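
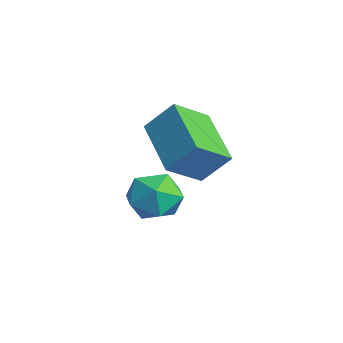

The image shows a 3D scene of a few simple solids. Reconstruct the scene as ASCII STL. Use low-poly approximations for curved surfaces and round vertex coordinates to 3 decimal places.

solid 
facet normal -0.808 0.572 -0.144
outer loop
vertex -1.217 -2.942 -2.216
vertex -1.424 -2.991 -1.251
vertex -0.849 -2.266 -1.597
endloop
endfacet
facet normal -0.298 0.728 -0.618
outer loop
vertex -1.217 -2.942 -2.216
vertex -0.849 -2.266 -1.597
vertex -0.281 -2.641 -2.313
endloop
endfacet
facet normal -0.144 0.132 -0.981
outer loop
vertex -1.217 -2.942 -2.216
vertex -0.281 -2.641 -2.313
vertex -0.504 -3.599 -2.409
endloop
endfacet
facet normal -0.559 -0.391 -0.731
outer loop
vertex -1.217 -2.942 -2.216
vertex -0.504 -3.599 -2.409
vertex -1.211 -3.816 -1.753
endloop
endfacet
facet normal -0.969 -0.120 -0.214
outer loop
vertex -1.217 -2.942 -2.216
vertex -1.211 -3.816 -1.753
vertex -1.424 -2.991 -1.251
endloop
endfacet
facet normal 0.286 0.923 -0.257
outer loop
vertex -0.281 -2.641 -2.313
vertex -0.849 -2.266 -1.597
vertex 0.091 -2.504 -1.407
endloop
endfacet
facet normal -0.539 0.671 0.509
outer loop
vertex -0.849 -2.266 -1.597
vertex -1.424 -2.991 -1.251
vertex -0.616 -2.721 -0.751
endloop
endfacet
facet normal -0.801 -0.448 0.397
outer loop
vertex -1.424 -2.991 -1.251
vertex -1.211 -3.816 -1.753
vertex -0.839 -3.679 -0.847
endloop
endfacet
facet normal -0.136 -0.888 -0.440
outer loop
vertex -1.211 -3.816 -1.753
vertex -0.504 -3.599 -2.409
vertex -0.271 -4.054 -1.563
endloop
endfacet
facet normal 0.535 -0.040 -0.844
outer loop
vertex -0.504 -3.599 -2.409
vertex -0.281 -2.641 -2.313
vertex 0.304 -3.329 -1.909
endloop
endfacet
facet normal 0.559 0.391 0.731
outer loop
vertex 0.097 -3.378 -0.944
vertex 0.091 -2.504 -1.407
vertex -0.616 -2.721 -0.751
endloop
endfacet
facet normal 0.144 -0.132 0.981
outer loop
vertex 0.097 -3.378 -0.944
vertex -0.616 -2.721 -0.751
vertex -0.839 -3.679 -0.847
endloop
endfacet
facet normal 0.298 -0.728 0.618
outer loop
vertex 0.097 -3.378 -0.944
vertex -0.839 -3.679 -0.847
vertex -0.271 -4.054 -1.563
endloop
endfacet
facet normal 0.808 -0.572 0.144
outer loop
vertex 0.097 -3.378 -0.944
vertex -0.271 -4.054 -1.563
vertex 0.304 -3.329 -1.909
endloop
endfacet
facet normal 0.969 0.120 0.214
outer loop
vertex 0.097 -3.378 -0.944
vertex 0.304 -3.329 -1.909
vertex 0.091 -2.504 -1.407
endloop
endfacet
facet normal 0.136 0.888 0.440
outer loop
vertex -0.616 -2.721 -0.751
vertex 0.091 -2.504 -1.407
vertex -0.849 -2.266 -1.597
endloop
endfacet
facet normal -0.535 0.040 0.844
outer loop
vertex -0.839 -3.679 -0.847
vertex -0.616 -2.721 -0.751
vertex -1.424 -2.991 -1.251
endloop
endfacet
facet normal -0.286 -0.923 0.257
outer loop
vertex -0.271 -4.054 -1.563
vertex -0.839 -3.679 -0.847
vertex -1.211 -3.816 -1.753
endloop
endfacet
facet normal 0.539 -0.671 -0.509
outer loop
vertex 0.304 -3.329 -1.909
vertex -0.271 -4.054 -1.563
vertex -0.504 -3.599 -2.409
endloop
endfacet
facet normal 0.801 0.448 -0.397
outer loop
vertex 0.091 -2.504 -1.407
vertex 0.304 -3.329 -1.909
vertex -0.281 -2.641 -2.313
endloop
endfacet
facet normal -0.933 0.051 0.356
outer loop
vertex -0.098 -2.74 2.426
vertex -0.348 -1.55 1.599
vertex -0.51 -3.501 1.456
endloop
endfacet
facet normal 0.170 -0.809 0.563
outer loop
vertex 1.468 -3.61 0.701
vertex -0.098 -2.74 2.426
vertex -0.51 -3.501 1.456
endloop
endfacet
facet normal -0.933 0.051 0.356
outer loop
vertex -0.51 -3.501 1.456
vertex -0.348 -1.55 1.599
vertex -0.76 -2.311 0.629
endloop
endfacet
facet normal -0.317 -0.585 -0.746
outer loop
vertex -0.76 -2.311 0.629
vertex 1.468 -3.61 0.701
vertex -0.51 -3.501 1.456
endloop
endfacet
facet normal 0.317 0.585 0.746
outer loop
vertex -0.098 -2.74 2.426
vertex 1.63 -1.659 0.844
vertex -0.348 -1.55 1.599
endloop
endfacet
facet normal 0.170 -0.809 0.563
outer loop
vertex 1.88 -2.849 1.671
vertex -0.098 -2.74 2.426
vertex 1.468 -3.61 0.701
endloop
endfacet
facet normal 0.317 0.585 0.746
outer loop
vertex 1.88 -2.849 1.671
vertex 1.63 -1.659 0.844
vertex -0.098 -2.74 2.426
endloop
endfacet
facet normal -0.170 0.809 -0.563
outer loop
vertex -0.348 -1.55 1.599
vertex 1.63 -1.659 0.844
vertex -0.76 -2.311 0.629
endloop
endfacet
facet normal -0.317 -0.585 -0.746
outer loop
vertex 1.218 -2.42 -0.126
vertex 1.468 -3.61 0.701
vertex -0.76 -2.311 0.629
endloop
endfacet
facet normal -0.170 0.809 -0.563
outer loop
vertex -0.76 -2.311 0.629
vertex 1.63 -1.659 0.844
vertex 1.218 -2.42 -0.126
endloop
endfacet
facet normal 0.933 -0.051 -0.356
outer loop
vertex 1.218 -2.42 -0.126
vertex 1.88 -2.849 1.671
vertex 1.468 -3.61 0.701
endloop
endfacet
facet normal 0.933 -0.051 -0.356
outer loop
vertex 1.63 -1.659 0.844
vertex 1.88 -2.849 1.671
vertex 1.218 -2.42 -0.126
endloop
endfacet

endsolid


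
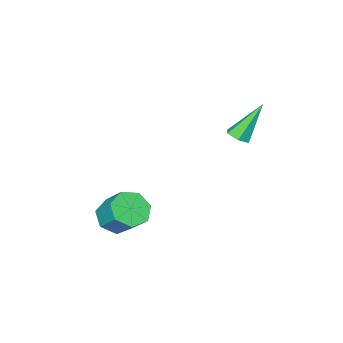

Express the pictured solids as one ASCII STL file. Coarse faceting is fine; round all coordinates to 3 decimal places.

solid 
facet normal 0.508 -0.196 -0.839
outer loop
vertex -1.47 -1.152 -0.086
vertex -1.951 -1.004 -0.412
vertex -1.548 -0.585 -0.266
endloop
endfacet
facet normal 0.703 0.301 0.645
outer loop
vertex -1.47 -1.152 -0.086
vertex -1.548 -0.585 -0.266
vertex -3.009 -0.596 1.332
endloop
endfacet
facet normal 0.507 -0.196 -0.839
outer loop
vertex -1.548 -0.585 -0.266
vertex -1.951 -1.004 -0.412
vertex -2.03 -0.437 -0.592
endloop
endfacet
facet normal 0.181 0.968 0.172
outer loop
vertex -1.548 -0.585 -0.266
vertex -2.03 -0.437 -0.592
vertex -3.009 -0.596 1.332
endloop
endfacet
facet normal 0.508 -0.196 -0.839
outer loop
vertex -2.03 -0.437 -0.592
vertex -1.951 -1.004 -0.412
vertex -2.433 -0.857 -0.738
endloop
endfacet
facet normal -0.646 0.714 -0.270
outer loop
vertex -2.03 -0.437 -0.592
vertex -2.433 -0.857 -0.738
vertex -3.009 -0.596 1.332
endloop
endfacet
facet normal 0.507 -0.197 -0.839
outer loop
vertex -2.433 -0.857 -0.738
vertex -1.951 -1.004 -0.412
vertex -2.355 -1.424 -0.558
endloop
endfacet
facet normal -0.949 -0.206 -0.238
outer loop
vertex -2.433 -0.857 -0.738
vertex -2.355 -1.424 -0.558
vertex -3.009 -0.596 1.332
endloop
endfacet
facet normal 0.507 -0.197 -0.839
outer loop
vertex -2.355 -1.424 -0.558
vertex -1.951 -1.004 -0.412
vertex -1.873 -1.571 -0.232
endloop
endfacet
facet normal -0.426 -0.874 0.235
outer loop
vertex -2.355 -1.424 -0.558
vertex -1.873 -1.571 -0.232
vertex -3.009 -0.596 1.332
endloop
endfacet
facet normal 0.508 -0.196 -0.839
outer loop
vertex -1.873 -1.571 -0.232
vertex -1.951 -1.004 -0.412
vertex -1.47 -1.152 -0.086
endloop
endfacet
facet normal 0.399 -0.619 0.676
outer loop
vertex -1.873 -1.571 -0.232
vertex -1.47 -1.152 -0.086
vertex -3.009 -0.596 1.332
endloop
endfacet
facet normal -0.079 -0.706 -0.704
outer loop
vertex 3.767 -3.745 -3.878
vertex 3.048 -3.258 -4.286
vertex 3.99 -3.191 -4.459
endloop
endfacet
facet normal 0.960 -0.243 0.136
outer loop
vertex 3.767 -3.745 -3.878
vertex 3.99 -3.191 -4.459
vertex 3.892 -2.629 -2.766
endloop
endfacet
facet normal 0.961 -0.242 0.136
outer loop
vertex 3.892 -2.629 -2.766
vertex 3.99 -3.191 -4.459
vertex 4.114 -2.075 -3.347
endloop
endfacet
facet normal 0.079 0.706 0.704
outer loop
vertex 3.892 -2.629 -2.766
vertex 4.114 -2.075 -3.347
vertex 3.172 -2.142 -3.174
endloop
endfacet
facet normal -0.079 -0.706 -0.704
outer loop
vertex 3.99 -3.191 -4.459
vertex 3.048 -3.258 -4.286
vertex 3.503 -2.687 -4.91
endloop
endfacet
facet normal 0.808 0.369 -0.460
outer loop
vertex 3.99 -3.191 -4.459
vertex 3.503 -2.687 -4.91
vertex 4.114 -2.075 -3.347
endloop
endfacet
facet normal 0.807 0.369 -0.460
outer loop
vertex 4.114 -2.075 -3.347
vertex 3.503 -2.687 -4.91
vertex 3.627 -1.571 -3.797
endloop
endfacet
facet normal 0.079 0.705 0.704
outer loop
vertex 4.114 -2.075 -3.347
vertex 3.627 -1.571 -3.797
vertex 3.172 -2.142 -3.174
endloop
endfacet
facet normal -0.079 -0.706 -0.704
outer loop
vertex 3.503 -2.687 -4.91
vertex 3.048 -3.258 -4.286
vertex 2.673 -2.613 -4.891
endloop
endfacet
facet normal 0.046 0.703 -0.710
outer loop
vertex 3.503 -2.687 -4.91
vertex 2.673 -2.613 -4.891
vertex 3.627 -1.571 -3.797
endloop
endfacet
facet normal 0.046 0.703 -0.710
outer loop
vertex 3.627 -1.571 -3.797
vertex 2.673 -2.613 -4.891
vertex 2.798 -1.498 -3.779
endloop
endfacet
facet normal 0.077 0.706 0.704
outer loop
vertex 3.627 -1.571 -3.797
vertex 2.798 -1.498 -3.779
vertex 3.172 -2.142 -3.174
endloop
endfacet
facet normal -0.078 -0.706 -0.704
outer loop
vertex 2.673 -2.613 -4.891
vertex 3.048 -3.258 -4.286
vertex 2.126 -3.025 -4.417
endloop
endfacet
facet normal -0.750 0.507 -0.424
outer loop
vertex 2.673 -2.613 -4.891
vertex 2.126 -3.025 -4.417
vertex 2.798 -1.498 -3.779
endloop
endfacet
facet normal -0.749 0.508 -0.426
outer loop
vertex 2.798 -1.498 -3.779
vertex 2.126 -3.025 -4.417
vertex 2.25 -1.909 -3.305
endloop
endfacet
facet normal 0.079 0.706 0.703
outer loop
vertex 2.798 -1.498 -3.779
vertex 2.25 -1.909 -3.305
vertex 3.172 -2.142 -3.174
endloop
endfacet
facet normal -0.079 -0.706 -0.703
outer loop
vertex 2.126 -3.025 -4.417
vertex 3.048 -3.258 -4.286
vertex 2.273 -3.612 -3.844
endloop
endfacet
facet normal -0.981 -0.070 0.180
outer loop
vertex 2.126 -3.025 -4.417
vertex 2.273 -3.612 -3.844
vertex 2.25 -1.909 -3.305
endloop
endfacet
facet normal -0.981 -0.070 0.180
outer loop
vertex 2.25 -1.909 -3.305
vertex 2.273 -3.612 -3.844
vertex 2.397 -2.496 -2.732
endloop
endfacet
facet normal 0.079 0.706 0.703
outer loop
vertex 2.25 -1.909 -3.305
vertex 2.397 -2.496 -2.732
vertex 3.172 -2.142 -3.174
endloop
endfacet
facet normal -0.078 -0.706 -0.703
outer loop
vertex 2.273 -3.612 -3.844
vertex 3.048 -3.258 -4.286
vertex 3.003 -3.932 -3.604
endloop
endfacet
facet normal -0.474 -0.594 0.649
outer loop
vertex 2.273 -3.612 -3.844
vertex 3.003 -3.932 -3.604
vertex 2.397 -2.496 -2.732
endloop
endfacet
facet normal -0.474 -0.594 0.649
outer loop
vertex 2.397 -2.496 -2.732
vertex 3.003 -3.932 -3.604
vertex 3.128 -2.817 -2.492
endloop
endfacet
facet normal 0.079 0.706 0.704
outer loop
vertex 2.397 -2.496 -2.732
vertex 3.128 -2.817 -2.492
vertex 3.172 -2.142 -3.174
endloop
endfacet
facet normal -0.079 -0.706 -0.703
outer loop
vertex 3.003 -3.932 -3.604
vertex 3.048 -3.258 -4.286
vertex 3.767 -3.745 -3.878
endloop
endfacet
facet normal 0.390 -0.672 0.630
outer loop
vertex 3.003 -3.932 -3.604
vertex 3.767 -3.745 -3.878
vertex 3.128 -2.817 -2.492
endloop
endfacet
facet normal 0.391 -0.671 0.630
outer loop
vertex 3.128 -2.817 -2.492
vertex 3.767 -3.745 -3.878
vertex 3.892 -2.629 -2.766
endloop
endfacet
facet normal 0.079 0.706 0.704
outer loop
vertex 3.128 -2.817 -2.492
vertex 3.892 -2.629 -2.766
vertex 3.172 -2.142 -3.174
endloop
endfacet

endsolid


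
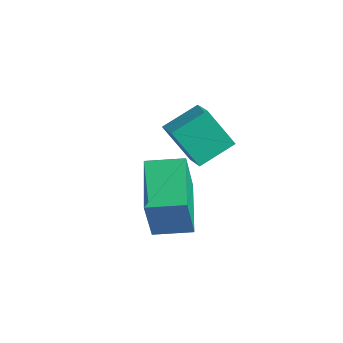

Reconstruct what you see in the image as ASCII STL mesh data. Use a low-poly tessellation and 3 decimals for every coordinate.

solid 
facet normal -0.463 -0.328 0.824
outer loop
vertex 1.97 2.432 3.535
vertex 2.107 3.53 4.049
vertex 1.196 2.685 3.201
endloop
endfacet
facet normal -0.113 -0.900 -0.421
outer loop
vertex 1.853 3.15 2.031
vertex 1.97 2.432 3.535
vertex 1.196 2.685 3.201
endloop
endfacet
facet normal -0.463 -0.328 0.824
outer loop
vertex 1.196 2.685 3.201
vertex 2.107 3.53 4.049
vertex 1.333 3.783 3.715
endloop
endfacet
facet normal -0.879 0.287 -0.380
outer loop
vertex 1.333 3.783 3.715
vertex 1.853 3.15 2.031
vertex 1.196 2.685 3.201
endloop
endfacet
facet normal 0.879 -0.287 0.380
outer loop
vertex 1.97 2.432 3.535
vertex 2.764 3.995 2.879
vertex 2.107 3.53 4.049
endloop
endfacet
facet normal -0.113 -0.900 -0.421
outer loop
vertex 2.627 2.897 2.365
vertex 1.97 2.432 3.535
vertex 1.853 3.15 2.031
endloop
endfacet
facet normal 0.879 -0.287 0.380
outer loop
vertex 2.627 2.897 2.365
vertex 2.764 3.995 2.879
vertex 1.97 2.432 3.535
endloop
endfacet
facet normal 0.113 0.900 0.421
outer loop
vertex 2.107 3.53 4.049
vertex 2.764 3.995 2.879
vertex 1.333 3.783 3.715
endloop
endfacet
facet normal -0.879 0.287 -0.380
outer loop
vertex 1.99 4.248 2.545
vertex 1.853 3.15 2.031
vertex 1.333 3.783 3.715
endloop
endfacet
facet normal 0.113 0.900 0.421
outer loop
vertex 1.333 3.783 3.715
vertex 2.764 3.995 2.879
vertex 1.99 4.248 2.545
endloop
endfacet
facet normal 0.463 0.328 -0.824
outer loop
vertex 1.99 4.248 2.545
vertex 2.627 2.897 2.365
vertex 1.853 3.15 2.031
endloop
endfacet
facet normal 0.463 0.328 -0.824
outer loop
vertex 2.764 3.995 2.879
vertex 2.627 2.897 2.365
vertex 1.99 4.248 2.545
endloop
endfacet
facet normal -0.603 -0.789 -0.118
outer loop
vertex 2.18 1.372 1.056
vertex 0.748 2.383 1.615
vertex 1.886 1.834 -0.533
endloop
endfacet
facet normal 0.778 -0.550 -0.304
outer loop
vertex 2.592 2.757 -0.395
vertex 2.18 1.372 1.056
vertex 1.886 1.834 -0.533
endloop
endfacet
facet normal -0.603 -0.789 -0.118
outer loop
vertex 1.886 1.834 -0.533
vertex 0.748 2.383 1.615
vertex 0.454 2.845 0.027
endloop
endfacet
facet normal -0.175 0.275 -0.945
outer loop
vertex 0.454 2.845 0.027
vertex 2.592 2.757 -0.395
vertex 1.886 1.834 -0.533
endloop
endfacet
facet normal 0.175 -0.275 0.945
outer loop
vertex 2.18 1.372 1.056
vertex 1.454 3.306 1.753
vertex 0.748 2.383 1.615
endloop
endfacet
facet normal 0.778 -0.550 -0.304
outer loop
vertex 2.886 2.295 1.193
vertex 2.18 1.372 1.056
vertex 2.592 2.757 -0.395
endloop
endfacet
facet normal 0.176 -0.275 0.945
outer loop
vertex 2.886 2.295 1.193
vertex 1.454 3.306 1.753
vertex 2.18 1.372 1.056
endloop
endfacet
facet normal -0.778 0.550 0.304
outer loop
vertex 0.748 2.383 1.615
vertex 1.454 3.306 1.753
vertex 0.454 2.845 0.027
endloop
endfacet
facet normal -0.175 0.274 -0.945
outer loop
vertex 1.16 3.768 0.164
vertex 2.592 2.757 -0.395
vertex 0.454 2.845 0.027
endloop
endfacet
facet normal -0.778 0.550 0.304
outer loop
vertex 0.454 2.845 0.027
vertex 1.454 3.306 1.753
vertex 1.16 3.768 0.164
endloop
endfacet
facet normal 0.603 0.789 0.118
outer loop
vertex 1.16 3.768 0.164
vertex 2.886 2.295 1.193
vertex 2.592 2.757 -0.395
endloop
endfacet
facet normal 0.603 0.789 0.118
outer loop
vertex 1.454 3.306 1.753
vertex 2.886 2.295 1.193
vertex 1.16 3.768 0.164
endloop
endfacet

endsolid


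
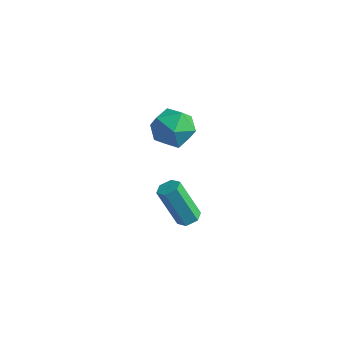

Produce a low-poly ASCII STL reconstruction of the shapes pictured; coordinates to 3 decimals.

solid 
facet normal 0.414 0.152 -0.898
outer loop
vertex -2.328 2.088 -1.916
vertex -2.828 2.155 -2.135
vertex -2.555 2.589 -1.936
endloop
endfacet
facet normal 0.812 0.385 0.439
outer loop
vertex -2.328 2.088 -1.916
vertex -2.555 2.589 -1.936
vertex -3.172 1.778 -0.085
endloop
endfacet
facet normal 0.812 0.385 0.439
outer loop
vertex -3.172 1.778 -0.085
vertex -2.555 2.589 -1.936
vertex -3.399 2.279 -0.105
endloop
endfacet
facet normal -0.415 -0.152 0.897
outer loop
vertex -3.172 1.778 -0.085
vertex -3.399 2.279 -0.105
vertex -3.672 1.845 -0.305
endloop
endfacet
facet normal 0.414 0.152 -0.898
outer loop
vertex -2.555 2.589 -1.936
vertex -2.828 2.155 -2.135
vertex -3.055 2.656 -2.155
endloop
endfacet
facet normal 0.049 0.981 0.189
outer loop
vertex -2.555 2.589 -1.936
vertex -3.055 2.656 -2.155
vertex -3.399 2.279 -0.105
endloop
endfacet
facet normal 0.049 0.981 0.189
outer loop
vertex -3.399 2.279 -0.105
vertex -3.055 2.656 -2.155
vertex -3.899 2.346 -0.324
endloop
endfacet
facet normal -0.414 -0.153 0.897
outer loop
vertex -3.399 2.279 -0.105
vertex -3.899 2.346 -0.324
vertex -3.672 1.845 -0.305
endloop
endfacet
facet normal 0.415 0.152 -0.897
outer loop
vertex -3.055 2.656 -2.155
vertex -2.828 2.155 -2.135
vertex -3.328 2.222 -2.355
endloop
endfacet
facet normal -0.763 0.596 -0.251
outer loop
vertex -3.055 2.656 -2.155
vertex -3.328 2.222 -2.355
vertex -3.899 2.346 -0.324
endloop
endfacet
facet normal -0.763 0.596 -0.251
outer loop
vertex -3.899 2.346 -0.324
vertex -3.328 2.222 -2.355
vertex -4.172 1.912 -0.524
endloop
endfacet
facet normal -0.414 -0.153 0.897
outer loop
vertex -3.899 2.346 -0.324
vertex -4.172 1.912 -0.524
vertex -3.672 1.845 -0.305
endloop
endfacet
facet normal 0.415 0.152 -0.897
outer loop
vertex -3.328 2.222 -2.355
vertex -2.828 2.155 -2.135
vertex -3.101 1.721 -2.335
endloop
endfacet
facet normal -0.812 -0.385 -0.439
outer loop
vertex -3.328 2.222 -2.355
vertex -3.101 1.721 -2.335
vertex -4.172 1.912 -0.524
endloop
endfacet
facet normal -0.812 -0.385 -0.439
outer loop
vertex -4.172 1.912 -0.524
vertex -3.101 1.721 -2.335
vertex -3.945 1.411 -0.504
endloop
endfacet
facet normal -0.414 -0.152 0.898
outer loop
vertex -4.172 1.912 -0.524
vertex -3.945 1.411 -0.504
vertex -3.672 1.845 -0.305
endloop
endfacet
facet normal 0.414 0.153 -0.897
outer loop
vertex -3.101 1.721 -2.335
vertex -2.828 2.155 -2.135
vertex -2.601 1.654 -2.116
endloop
endfacet
facet normal -0.049 -0.981 -0.189
outer loop
vertex -3.101 1.721 -2.335
vertex -2.601 1.654 -2.116
vertex -3.945 1.411 -0.504
endloop
endfacet
facet normal -0.049 -0.981 -0.189
outer loop
vertex -3.945 1.411 -0.504
vertex -2.601 1.654 -2.116
vertex -3.445 1.344 -0.285
endloop
endfacet
facet normal -0.414 -0.152 0.898
outer loop
vertex -3.945 1.411 -0.504
vertex -3.445 1.344 -0.285
vertex -3.672 1.845 -0.305
endloop
endfacet
facet normal 0.414 0.153 -0.897
outer loop
vertex -2.601 1.654 -2.116
vertex -2.828 2.155 -2.135
vertex -2.328 2.088 -1.916
endloop
endfacet
facet normal 0.763 -0.596 0.251
outer loop
vertex -2.601 1.654 -2.116
vertex -2.328 2.088 -1.916
vertex -3.445 1.344 -0.285
endloop
endfacet
facet normal 0.763 -0.596 0.251
outer loop
vertex -3.445 1.344 -0.285
vertex -2.328 2.088 -1.916
vertex -3.172 1.778 -0.085
endloop
endfacet
facet normal -0.415 -0.152 0.897
outer loop
vertex -3.445 1.344 -0.285
vertex -3.172 1.778 -0.085
vertex -3.672 1.845 -0.305
endloop
endfacet
facet normal -0.923 0.378 -0.074
outer loop
vertex -4.154 2.716 2.975
vertex -4.553 1.814 3.339
vertex -4.292 2.582 4.008
endloop
endfacet
facet normal -0.446 0.893 0.056
outer loop
vertex -4.154 2.716 2.975
vertex -4.292 2.582 4.008
vertex -3.417 3.042 3.65
endloop
endfacet
facet normal 0.039 0.883 -0.469
outer loop
vertex -4.154 2.716 2.975
vertex -3.417 3.042 3.65
vertex -3.137 2.557 2.76
endloop
endfacet
facet normal -0.138 0.362 -0.922
outer loop
vertex -4.154 2.716 2.975
vertex -3.137 2.557 2.76
vertex -3.839 1.799 2.568
endloop
endfacet
facet normal -0.732 0.050 -0.679
outer loop
vertex -4.154 2.716 2.975
vertex -3.839 1.799 2.568
vertex -4.553 1.814 3.339
endloop
endfacet
facet normal -0.114 0.736 0.668
outer loop
vertex -3.417 3.042 3.65
vertex -4.292 2.582 4.008
vertex -3.361 2.341 4.432
endloop
endfacet
facet normal -0.885 -0.097 0.456
outer loop
vertex -4.292 2.582 4.008
vertex -4.553 1.814 3.339
vertex -4.063 1.583 4.24
endloop
endfacet
facet normal -0.577 -0.628 -0.522
outer loop
vertex -4.553 1.814 3.339
vertex -3.839 1.799 2.568
vertex -3.783 1.098 3.35
endloop
endfacet
facet normal 0.384 -0.124 -0.915
outer loop
vertex -3.839 1.799 2.568
vertex -3.137 2.557 2.76
vertex -2.908 1.558 2.992
endloop
endfacet
facet normal 0.671 0.719 -0.181
outer loop
vertex -3.137 2.557 2.76
vertex -3.417 3.042 3.65
vertex -2.647 2.326 3.661
endloop
endfacet
facet normal 0.138 -0.362 0.922
outer loop
vertex -3.046 1.424 4.025
vertex -3.361 2.341 4.432
vertex -4.063 1.583 4.24
endloop
endfacet
facet normal -0.039 -0.883 0.469
outer loop
vertex -3.046 1.424 4.025
vertex -4.063 1.583 4.24
vertex -3.783 1.098 3.35
endloop
endfacet
facet normal 0.446 -0.893 -0.056
outer loop
vertex -3.046 1.424 4.025
vertex -3.783 1.098 3.35
vertex -2.908 1.558 2.992
endloop
endfacet
facet normal 0.923 -0.378 0.074
outer loop
vertex -3.046 1.424 4.025
vertex -2.908 1.558 2.992
vertex -2.647 2.326 3.661
endloop
endfacet
facet normal 0.732 -0.050 0.679
outer loop
vertex -3.046 1.424 4.025
vertex -2.647 2.326 3.661
vertex -3.361 2.341 4.432
endloop
endfacet
facet normal -0.384 0.124 0.915
outer loop
vertex -4.063 1.583 4.24
vertex -3.361 2.341 4.432
vertex -4.292 2.582 4.008
endloop
endfacet
facet normal -0.671 -0.719 0.181
outer loop
vertex -3.783 1.098 3.35
vertex -4.063 1.583 4.24
vertex -4.553 1.814 3.339
endloop
endfacet
facet normal 0.114 -0.736 -0.668
outer loop
vertex -2.908 1.558 2.992
vertex -3.783 1.098 3.35
vertex -3.839 1.799 2.568
endloop
endfacet
facet normal 0.885 0.097 -0.456
outer loop
vertex -2.647 2.326 3.661
vertex -2.908 1.558 2.992
vertex -3.137 2.557 2.76
endloop
endfacet
facet normal 0.577 0.628 0.522
outer loop
vertex -3.361 2.341 4.432
vertex -2.647 2.326 3.661
vertex -3.417 3.042 3.65
endloop
endfacet

endsolid


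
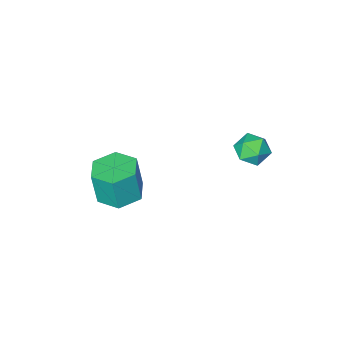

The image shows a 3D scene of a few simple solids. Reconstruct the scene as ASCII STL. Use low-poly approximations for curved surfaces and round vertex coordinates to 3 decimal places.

solid 
facet normal -0.105 0.091 -0.990
outer loop
vertex 1.438 -1.078 -3.995
vertex 0.544 -1.053 -3.898
vertex 1.02 -0.29 -3.878
endloop
endfacet
facet normal 0.879 0.474 -0.050
outer loop
vertex 1.438 -1.078 -3.995
vertex 1.02 -0.29 -3.878
vertex 1.591 -1.211 -2.559
endloop
endfacet
facet normal 0.879 0.475 -0.049
outer loop
vertex 1.591 -1.211 -2.559
vertex 1.02 -0.29 -3.878
vertex 1.172 -0.423 -2.442
endloop
endfacet
facet normal 0.105 -0.091 0.990
outer loop
vertex 1.591 -1.211 -2.559
vertex 1.172 -0.423 -2.442
vertex 0.696 -1.187 -2.462
endloop
endfacet
facet normal -0.105 0.091 -0.990
outer loop
vertex 1.02 -0.29 -3.878
vertex 0.544 -1.053 -3.898
vertex 0.125 -0.266 -3.781
endloop
endfacet
facet normal 0.036 0.995 0.088
outer loop
vertex 1.02 -0.29 -3.878
vertex 0.125 -0.266 -3.781
vertex 1.172 -0.423 -2.442
endloop
endfacet
facet normal 0.036 0.995 0.088
outer loop
vertex 1.172 -0.423 -2.442
vertex 0.125 -0.266 -3.781
vertex 0.277 -0.399 -2.345
endloop
endfacet
facet normal 0.105 -0.091 0.990
outer loop
vertex 1.172 -0.423 -2.442
vertex 0.277 -0.399 -2.345
vertex 0.696 -1.187 -2.462
endloop
endfacet
facet normal -0.105 0.091 -0.990
outer loop
vertex 0.125 -0.266 -3.781
vertex 0.544 -1.053 -3.898
vertex -0.351 -1.029 -3.801
endloop
endfacet
facet normal -0.842 0.522 0.137
outer loop
vertex 0.125 -0.266 -3.781
vertex -0.351 -1.029 -3.801
vertex 0.277 -0.399 -2.345
endloop
endfacet
facet normal -0.842 0.521 0.138
outer loop
vertex 0.277 -0.399 -2.345
vertex -0.351 -1.029 -3.801
vertex -0.198 -1.162 -2.365
endloop
endfacet
facet normal 0.105 -0.091 0.990
outer loop
vertex 0.277 -0.399 -2.345
vertex -0.198 -1.162 -2.365
vertex 0.696 -1.187 -2.462
endloop
endfacet
facet normal -0.105 0.091 -0.990
outer loop
vertex -0.351 -1.029 -3.801
vertex 0.544 -1.053 -3.898
vertex 0.068 -1.817 -3.918
endloop
endfacet
facet normal -0.879 -0.475 0.050
outer loop
vertex -0.351 -1.029 -3.801
vertex 0.068 -1.817 -3.918
vertex -0.198 -1.162 -2.365
endloop
endfacet
facet normal -0.879 -0.474 0.049
outer loop
vertex -0.198 -1.162 -2.365
vertex 0.068 -1.817 -3.918
vertex 0.22 -1.95 -2.482
endloop
endfacet
facet normal 0.105 -0.091 0.990
outer loop
vertex -0.198 -1.162 -2.365
vertex 0.22 -1.95 -2.482
vertex 0.696 -1.187 -2.462
endloop
endfacet
facet normal -0.105 0.091 -0.990
outer loop
vertex 0.068 -1.817 -3.918
vertex 0.544 -1.053 -3.898
vertex 0.963 -1.841 -4.015
endloop
endfacet
facet normal -0.036 -0.995 -0.088
outer loop
vertex 0.068 -1.817 -3.918
vertex 0.963 -1.841 -4.015
vertex 0.22 -1.95 -2.482
endloop
endfacet
facet normal -0.036 -0.995 -0.088
outer loop
vertex 0.22 -1.95 -2.482
vertex 0.963 -1.841 -4.015
vertex 1.115 -1.974 -2.579
endloop
endfacet
facet normal 0.105 -0.091 0.990
outer loop
vertex 0.22 -1.95 -2.482
vertex 1.115 -1.974 -2.579
vertex 0.696 -1.187 -2.462
endloop
endfacet
facet normal -0.105 0.091 -0.990
outer loop
vertex 0.963 -1.841 -4.015
vertex 0.544 -1.053 -3.898
vertex 1.438 -1.078 -3.995
endloop
endfacet
facet normal 0.842 -0.521 -0.137
outer loop
vertex 0.963 -1.841 -4.015
vertex 1.438 -1.078 -3.995
vertex 1.115 -1.974 -2.579
endloop
endfacet
facet normal 0.842 -0.522 -0.138
outer loop
vertex 1.115 -1.974 -2.579
vertex 1.438 -1.078 -3.995
vertex 1.591 -1.211 -2.559
endloop
endfacet
facet normal 0.105 -0.091 0.990
outer loop
vertex 1.115 -1.974 -2.579
vertex 1.591 -1.211 -2.559
vertex 0.696 -1.187 -2.462
endloop
endfacet
facet normal -0.023 -0.234 0.972
outer loop
vertex -2.499 3.314 1.659
vertex -2.303 2.676 1.51
vertex -1.834 3.157 1.637
endloop
endfacet
facet normal 0.137 0.456 0.880
outer loop
vertex -2.499 3.314 1.659
vertex -1.834 3.157 1.637
vertex -2.056 3.745 1.367
endloop
endfacet
facet normal -0.398 0.759 0.515
outer loop
vertex -2.499 3.314 1.659
vertex -2.056 3.745 1.367
vertex -2.661 3.627 1.073
endloop
endfacet
facet normal -0.887 0.257 0.383
outer loop
vertex -2.499 3.314 1.659
vertex -2.661 3.627 1.073
vertex -2.814 2.967 1.162
endloop
endfacet
facet normal -0.656 -0.357 0.665
outer loop
vertex -2.499 3.314 1.659
vertex -2.814 2.967 1.162
vertex -2.303 2.676 1.51
endloop
endfacet
facet normal 0.726 0.494 0.479
outer loop
vertex -2.056 3.745 1.367
vertex -1.834 3.157 1.637
vertex -1.586 3.373 1.038
endloop
endfacet
facet normal 0.468 -0.622 0.628
outer loop
vertex -1.834 3.157 1.637
vertex -2.303 2.676 1.51
vertex -1.739 2.713 1.127
endloop
endfacet
facet normal -0.557 -0.820 0.132
outer loop
vertex -2.303 2.676 1.51
vertex -2.814 2.967 1.162
vertex -2.344 2.595 0.833
endloop
endfacet
facet normal -0.931 0.172 -0.323
outer loop
vertex -2.814 2.967 1.162
vertex -2.661 3.627 1.073
vertex -2.566 3.183 0.563
endloop
endfacet
facet normal -0.139 0.984 -0.109
outer loop
vertex -2.661 3.627 1.073
vertex -2.056 3.745 1.367
vertex -2.097 3.664 0.69
endloop
endfacet
facet normal 0.887 -0.257 -0.383
outer loop
vertex -1.901 3.026 0.541
vertex -1.586 3.373 1.038
vertex -1.739 2.713 1.127
endloop
endfacet
facet normal 0.398 -0.759 -0.515
outer loop
vertex -1.901 3.026 0.541
vertex -1.739 2.713 1.127
vertex -2.344 2.595 0.833
endloop
endfacet
facet normal -0.137 -0.456 -0.880
outer loop
vertex -1.901 3.026 0.541
vertex -2.344 2.595 0.833
vertex -2.566 3.183 0.563
endloop
endfacet
facet normal 0.023 0.234 -0.972
outer loop
vertex -1.901 3.026 0.541
vertex -2.566 3.183 0.563
vertex -2.097 3.664 0.69
endloop
endfacet
facet normal 0.656 0.357 -0.665
outer loop
vertex -1.901 3.026 0.541
vertex -2.097 3.664 0.69
vertex -1.586 3.373 1.038
endloop
endfacet
facet normal 0.931 -0.172 0.323
outer loop
vertex -1.739 2.713 1.127
vertex -1.586 3.373 1.038
vertex -1.834 3.157 1.637
endloop
endfacet
facet normal 0.139 -0.984 0.109
outer loop
vertex -2.344 2.595 0.833
vertex -1.739 2.713 1.127
vertex -2.303 2.676 1.51
endloop
endfacet
facet normal -0.726 -0.494 -0.479
outer loop
vertex -2.566 3.183 0.563
vertex -2.344 2.595 0.833
vertex -2.814 2.967 1.162
endloop
endfacet
facet normal -0.468 0.622 -0.628
outer loop
vertex -2.097 3.664 0.69
vertex -2.566 3.183 0.563
vertex -2.661 3.627 1.073
endloop
endfacet
facet normal 0.557 0.820 -0.132
outer loop
vertex -1.586 3.373 1.038
vertex -2.097 3.664 0.69
vertex -2.056 3.745 1.367
endloop
endfacet

endsolid


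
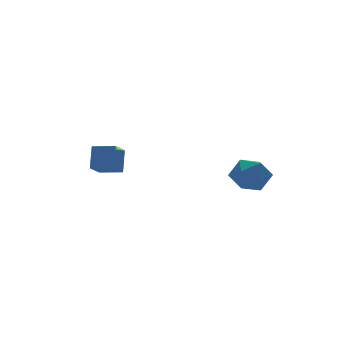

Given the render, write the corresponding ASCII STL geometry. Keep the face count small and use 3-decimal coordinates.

solid 
facet normal -0.683 0.721 -0.115
outer loop
vertex -1.084 1.045 -3.076
vertex -0.385 1.622 -3.606
vertex -1.418 0.577 -4.026
endloop
endfacet
facet normal -0.665 -0.550 0.505
outer loop
vertex -0.755 -0.122 -3.914
vertex -1.084 1.045 -3.076
vertex -1.418 0.577 -4.026
endloop
endfacet
facet normal -0.683 0.721 -0.114
outer loop
vertex -1.418 0.577 -4.026
vertex -0.385 1.622 -3.606
vertex -0.719 1.155 -4.556
endloop
endfacet
facet normal -0.300 -0.422 -0.856
outer loop
vertex -0.719 1.155 -4.556
vertex -0.755 -0.122 -3.914
vertex -1.418 0.577 -4.026
endloop
endfacet
facet normal 0.300 0.422 0.855
outer loop
vertex -1.084 1.045 -3.076
vertex 0.278 0.923 -3.494
vertex -0.385 1.622 -3.606
endloop
endfacet
facet normal -0.666 -0.550 0.504
outer loop
vertex -0.421 0.345 -2.964
vertex -1.084 1.045 -3.076
vertex -0.755 -0.122 -3.914
endloop
endfacet
facet normal 0.300 0.421 0.856
outer loop
vertex -0.421 0.345 -2.964
vertex 0.278 0.923 -3.494
vertex -1.084 1.045 -3.076
endloop
endfacet
facet normal 0.665 0.550 -0.504
outer loop
vertex -0.385 1.622 -3.606
vertex 0.278 0.923 -3.494
vertex -0.719 1.155 -4.556
endloop
endfacet
facet normal -0.301 -0.422 -0.855
outer loop
vertex -0.056 0.455 -4.444
vertex -0.755 -0.122 -3.914
vertex -0.719 1.155 -4.556
endloop
endfacet
facet normal 0.666 0.550 -0.505
outer loop
vertex -0.719 1.155 -4.556
vertex 0.278 0.923 -3.494
vertex -0.056 0.455 -4.444
endloop
endfacet
facet normal 0.683 -0.722 0.115
outer loop
vertex -0.056 0.455 -4.444
vertex -0.421 0.345 -2.964
vertex -0.755 -0.122 -3.914
endloop
endfacet
facet normal 0.683 -0.721 0.115
outer loop
vertex 0.278 0.923 -3.494
vertex -0.421 0.345 -2.964
vertex -0.056 0.455 -4.444
endloop
endfacet
facet normal -0.454 0.813 0.365
outer loop
vertex 3.035 -3.061 -3.762
vertex 2.269 -3.478 -3.787
vertex 2.767 -3.521 -3.071
endloop
endfacet
facet normal 0.218 0.771 0.598
outer loop
vertex 3.035 -3.061 -3.762
vertex 2.767 -3.521 -3.071
vertex 3.601 -3.561 -3.324
endloop
endfacet
facet normal 0.649 0.760 0.028
outer loop
vertex 3.035 -3.061 -3.762
vertex 3.601 -3.561 -3.324
vertex 3.619 -3.544 -4.197
endloop
endfacet
facet normal 0.242 0.794 -0.557
outer loop
vertex 3.035 -3.061 -3.762
vertex 3.619 -3.544 -4.197
vertex 2.796 -3.493 -4.482
endloop
endfacet
facet normal -0.439 0.827 -0.351
outer loop
vertex 3.035 -3.061 -3.762
vertex 2.796 -3.493 -4.482
vertex 2.269 -3.478 -3.787
endloop
endfacet
facet normal 0.294 0.151 0.944
outer loop
vertex 3.601 -3.561 -3.324
vertex 2.767 -3.521 -3.071
vertex 3.184 -4.287 -3.078
endloop
endfacet
facet normal -0.795 0.220 0.566
outer loop
vertex 2.767 -3.521 -3.071
vertex 2.269 -3.478 -3.787
vertex 2.361 -4.236 -3.363
endloop
endfacet
facet normal -0.770 0.243 -0.589
outer loop
vertex 2.269 -3.478 -3.787
vertex 2.796 -3.493 -4.482
vertex 2.379 -4.219 -4.236
endloop
endfacet
facet normal 0.332 0.189 -0.924
outer loop
vertex 2.796 -3.493 -4.482
vertex 3.619 -3.544 -4.197
vertex 3.213 -4.259 -4.489
endloop
endfacet
facet normal 0.991 0.133 0.023
outer loop
vertex 3.619 -3.544 -4.197
vertex 3.601 -3.561 -3.324
vertex 3.711 -4.302 -3.773
endloop
endfacet
facet normal -0.242 -0.794 0.557
outer loop
vertex 2.945 -4.719 -3.798
vertex 3.184 -4.287 -3.078
vertex 2.361 -4.236 -3.363
endloop
endfacet
facet normal -0.649 -0.760 -0.028
outer loop
vertex 2.945 -4.719 -3.798
vertex 2.361 -4.236 -3.363
vertex 2.379 -4.219 -4.236
endloop
endfacet
facet normal -0.218 -0.771 -0.598
outer loop
vertex 2.945 -4.719 -3.798
vertex 2.379 -4.219 -4.236
vertex 3.213 -4.259 -4.489
endloop
endfacet
facet normal 0.454 -0.813 -0.365
outer loop
vertex 2.945 -4.719 -3.798
vertex 3.213 -4.259 -4.489
vertex 3.711 -4.302 -3.773
endloop
endfacet
facet normal 0.439 -0.827 0.351
outer loop
vertex 2.945 -4.719 -3.798
vertex 3.711 -4.302 -3.773
vertex 3.184 -4.287 -3.078
endloop
endfacet
facet normal -0.332 -0.189 0.924
outer loop
vertex 2.361 -4.236 -3.363
vertex 3.184 -4.287 -3.078
vertex 2.767 -3.521 -3.071
endloop
endfacet
facet normal -0.991 -0.133 -0.023
outer loop
vertex 2.379 -4.219 -4.236
vertex 2.361 -4.236 -3.363
vertex 2.269 -3.478 -3.787
endloop
endfacet
facet normal -0.294 -0.151 -0.944
outer loop
vertex 3.213 -4.259 -4.489
vertex 2.379 -4.219 -4.236
vertex 2.796 -3.493 -4.482
endloop
endfacet
facet normal 0.795 -0.220 -0.566
outer loop
vertex 3.711 -4.302 -3.773
vertex 3.213 -4.259 -4.489
vertex 3.619 -3.544 -4.197
endloop
endfacet
facet normal 0.770 -0.243 0.589
outer loop
vertex 3.184 -4.287 -3.078
vertex 3.711 -4.302 -3.773
vertex 3.601 -3.561 -3.324
endloop
endfacet

endsolid


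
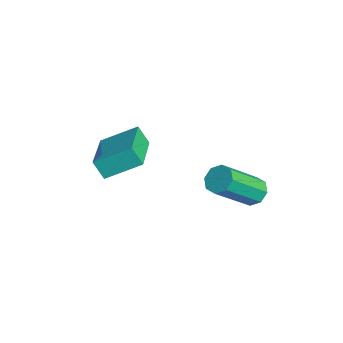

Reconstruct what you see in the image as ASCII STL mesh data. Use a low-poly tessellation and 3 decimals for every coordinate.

solid 
facet normal -0.393 -0.370 0.842
outer loop
vertex 0.553 -1.934 0.604
vertex -1.282 -1.189 0.075
vertex 0.244 -3.191 -0.093
endloop
endfacet
facet normal 0.895 -0.363 0.258
outer loop
vertex 0.562 -2.891 -0.775
vertex 0.553 -1.934 0.604
vertex 0.244 -3.191 -0.093
endloop
endfacet
facet normal -0.393 -0.370 0.842
outer loop
vertex 0.244 -3.191 -0.093
vertex -1.282 -1.189 0.075
vertex -1.591 -2.446 -0.622
endloop
endfacet
facet normal -0.210 -0.855 -0.474
outer loop
vertex -1.591 -2.446 -0.622
vertex 0.562 -2.891 -0.775
vertex 0.244 -3.191 -0.093
endloop
endfacet
facet normal 0.210 0.855 0.474
outer loop
vertex 0.553 -1.934 0.604
vertex -0.964 -0.889 -0.607
vertex -1.282 -1.189 0.075
endloop
endfacet
facet normal 0.895 -0.363 0.258
outer loop
vertex 0.871 -1.634 -0.078
vertex 0.553 -1.934 0.604
vertex 0.562 -2.891 -0.775
endloop
endfacet
facet normal 0.210 0.855 0.474
outer loop
vertex 0.871 -1.634 -0.078
vertex -0.964 -0.889 -0.607
vertex 0.553 -1.934 0.604
endloop
endfacet
facet normal -0.895 0.363 -0.258
outer loop
vertex -1.282 -1.189 0.075
vertex -0.964 -0.889 -0.607
vertex -1.591 -2.446 -0.622
endloop
endfacet
facet normal -0.210 -0.855 -0.474
outer loop
vertex -1.273 -2.146 -1.304
vertex 0.562 -2.891 -0.775
vertex -1.591 -2.446 -0.622
endloop
endfacet
facet normal -0.895 0.363 -0.258
outer loop
vertex -1.591 -2.446 -0.622
vertex -0.964 -0.889 -0.607
vertex -1.273 -2.146 -1.304
endloop
endfacet
facet normal 0.393 0.370 -0.842
outer loop
vertex -1.273 -2.146 -1.304
vertex 0.871 -1.634 -0.078
vertex 0.562 -2.891 -0.775
endloop
endfacet
facet normal 0.393 0.370 -0.842
outer loop
vertex -0.964 -0.889 -0.607
vertex 0.871 -1.634 -0.078
vertex -1.273 -2.146 -1.304
endloop
endfacet
facet normal -0.218 0.691 -0.689
outer loop
vertex 1.942 2.377 -1.7
vertex 1.518 2.028 -1.916
vertex 1.542 2.448 -1.502
endloop
endfacet
facet normal 0.411 0.706 0.577
outer loop
vertex 1.942 2.377 -1.7
vertex 1.542 2.448 -1.502
vertex 2.386 0.982 -0.309
endloop
endfacet
facet normal 0.410 0.706 0.578
outer loop
vertex 2.386 0.982 -0.309
vertex 1.542 2.448 -1.502
vertex 1.986 1.052 -0.111
endloop
endfacet
facet normal 0.220 -0.690 0.689
outer loop
vertex 2.386 0.982 -0.309
vertex 1.986 1.052 -0.111
vertex 1.962 0.632 -0.524
endloop
endfacet
facet normal -0.221 0.691 -0.688
outer loop
vertex 1.542 2.448 -1.502
vertex 1.518 2.028 -1.916
vertex 1.128 2.272 -1.546
endloop
endfacet
facet normal -0.335 0.609 0.719
outer loop
vertex 1.542 2.448 -1.502
vertex 1.128 2.272 -1.546
vertex 1.986 1.052 -0.111
endloop
endfacet
facet normal -0.335 0.609 0.719
outer loop
vertex 1.986 1.052 -0.111
vertex 1.128 2.272 -1.546
vertex 1.572 0.876 -0.155
endloop
endfacet
facet normal 0.220 -0.690 0.689
outer loop
vertex 1.986 1.052 -0.111
vertex 1.572 0.876 -0.155
vertex 1.962 0.632 -0.524
endloop
endfacet
facet normal -0.221 0.691 -0.688
outer loop
vertex 1.128 2.272 -1.546
vertex 1.518 2.028 -1.916
vertex 0.943 1.953 -1.807
endloop
endfacet
facet normal -0.885 0.155 0.438
outer loop
vertex 1.128 2.272 -1.546
vertex 0.943 1.953 -1.807
vertex 1.572 0.876 -0.155
endloop
endfacet
facet normal -0.885 0.155 0.438
outer loop
vertex 1.572 0.876 -0.155
vertex 0.943 1.953 -1.807
vertex 1.387 0.558 -0.416
endloop
endfacet
facet normal 0.218 -0.692 0.688
outer loop
vertex 1.572 0.876 -0.155
vertex 1.387 0.558 -0.416
vertex 1.962 0.632 -0.524
endloop
endfacet
facet normal -0.221 0.690 -0.689
outer loop
vertex 0.943 1.953 -1.807
vertex 1.518 2.028 -1.916
vertex 1.094 1.678 -2.131
endloop
endfacet
facet normal -0.916 -0.389 -0.097
outer loop
vertex 0.943 1.953 -1.807
vertex 1.094 1.678 -2.131
vertex 1.387 0.558 -0.416
endloop
endfacet
facet normal -0.916 -0.389 -0.097
outer loop
vertex 1.387 0.558 -0.416
vertex 1.094 1.678 -2.131
vertex 1.538 0.283 -0.74
endloop
endfacet
facet normal 0.218 -0.691 0.689
outer loop
vertex 1.387 0.558 -0.416
vertex 1.538 0.283 -0.74
vertex 1.962 0.632 -0.524
endloop
endfacet
facet normal -0.220 0.690 -0.689
outer loop
vertex 1.094 1.678 -2.131
vertex 1.518 2.028 -1.916
vertex 1.494 1.608 -2.329
endloop
endfacet
facet normal -0.409 -0.706 -0.578
outer loop
vertex 1.094 1.678 -2.131
vertex 1.494 1.608 -2.329
vertex 1.538 0.283 -0.74
endloop
endfacet
facet normal -0.411 -0.706 -0.577
outer loop
vertex 1.538 0.283 -0.74
vertex 1.494 1.608 -2.329
vertex 1.938 0.212 -0.938
endloop
endfacet
facet normal 0.218 -0.691 0.689
outer loop
vertex 1.538 0.283 -0.74
vertex 1.938 0.212 -0.938
vertex 1.962 0.632 -0.524
endloop
endfacet
facet normal -0.220 0.690 -0.689
outer loop
vertex 1.494 1.608 -2.329
vertex 1.518 2.028 -1.916
vertex 1.908 1.784 -2.285
endloop
endfacet
facet normal 0.335 -0.609 -0.719
outer loop
vertex 1.494 1.608 -2.329
vertex 1.908 1.784 -2.285
vertex 1.938 0.212 -0.938
endloop
endfacet
facet normal 0.335 -0.609 -0.719
outer loop
vertex 1.938 0.212 -0.938
vertex 1.908 1.784 -2.285
vertex 2.352 0.388 -0.894
endloop
endfacet
facet normal 0.221 -0.691 0.688
outer loop
vertex 1.938 0.212 -0.938
vertex 2.352 0.388 -0.894
vertex 1.962 0.632 -0.524
endloop
endfacet
facet normal -0.218 0.692 -0.688
outer loop
vertex 1.908 1.784 -2.285
vertex 1.518 2.028 -1.916
vertex 2.093 2.102 -2.024
endloop
endfacet
facet normal 0.885 -0.155 -0.438
outer loop
vertex 1.908 1.784 -2.285
vertex 2.093 2.102 -2.024
vertex 2.352 0.388 -0.894
endloop
endfacet
facet normal 0.885 -0.155 -0.438
outer loop
vertex 2.352 0.388 -0.894
vertex 2.093 2.102 -2.024
vertex 2.537 0.707 -0.633
endloop
endfacet
facet normal 0.221 -0.691 0.688
outer loop
vertex 2.352 0.388 -0.894
vertex 2.537 0.707 -0.633
vertex 1.962 0.632 -0.524
endloop
endfacet
facet normal -0.218 0.691 -0.689
outer loop
vertex 2.093 2.102 -2.024
vertex 1.518 2.028 -1.916
vertex 1.942 2.377 -1.7
endloop
endfacet
facet normal 0.916 0.389 0.097
outer loop
vertex 2.093 2.102 -2.024
vertex 1.942 2.377 -1.7
vertex 2.537 0.707 -0.633
endloop
endfacet
facet normal 0.916 0.389 0.097
outer loop
vertex 2.537 0.707 -0.633
vertex 1.942 2.377 -1.7
vertex 2.386 0.982 -0.309
endloop
endfacet
facet normal 0.221 -0.690 0.689
outer loop
vertex 2.537 0.707 -0.633
vertex 2.386 0.982 -0.309
vertex 1.962 0.632 -0.524
endloop
endfacet

endsolid


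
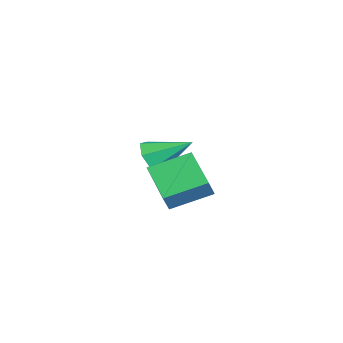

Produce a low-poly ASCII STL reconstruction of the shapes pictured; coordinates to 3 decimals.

solid 
facet normal -0.110 -0.851 -0.514
outer loop
vertex -2.188 -1.531 -1.691
vertex -2.569 -1.933 -0.944
vertex -2.99 -1.465 -1.628
endloop
endfacet
facet normal 0.021 0.812 -0.583
outer loop
vertex -2.188 -1.531 -1.691
vertex -2.99 -1.465 -1.628
vertex -2.351 -0.267 0.064
endloop
endfacet
facet normal -0.111 -0.851 -0.514
outer loop
vertex -2.99 -1.465 -1.628
vertex -2.569 -1.933 -0.944
vertex -3.475 -1.751 -1.05
endloop
endfacet
facet normal -0.684 0.692 -0.232
outer loop
vertex -2.99 -1.465 -1.628
vertex -3.475 -1.751 -1.05
vertex -2.351 -0.267 0.064
endloop
endfacet
facet normal -0.111 -0.850 -0.515
outer loop
vertex -3.475 -1.751 -1.05
vertex -2.569 -1.933 -0.944
vertex -3.277 -2.175 -0.392
endloop
endfacet
facet normal -0.842 0.302 0.448
outer loop
vertex -3.475 -1.751 -1.05
vertex -3.277 -2.175 -0.392
vertex -2.351 -0.267 0.064
endloop
endfacet
facet normal -0.111 -0.850 -0.515
outer loop
vertex -3.277 -2.175 -0.392
vertex -2.569 -1.933 -0.944
vertex -2.546 -2.417 -0.15
endloop
endfacet
facet normal -0.333 -0.063 0.941
outer loop
vertex -3.277 -2.175 -0.392
vertex -2.546 -2.417 -0.15
vertex -2.351 -0.267 0.064
endloop
endfacet
facet normal -0.111 -0.850 -0.515
outer loop
vertex -2.546 -2.417 -0.15
vertex -2.569 -1.933 -0.944
vertex -1.832 -2.295 -0.506
endloop
endfacet
facet normal 0.460 -0.129 0.878
outer loop
vertex -2.546 -2.417 -0.15
vertex -1.832 -2.295 -0.506
vertex -2.351 -0.267 0.064
endloop
endfacet
facet normal -0.112 -0.850 -0.514
outer loop
vertex -1.832 -2.295 -0.506
vertex -2.569 -1.933 -0.944
vertex -1.673 -1.901 -1.192
endloop
endfacet
facet normal 0.939 0.154 0.306
outer loop
vertex -1.832 -2.295 -0.506
vertex -1.673 -1.901 -1.192
vertex -2.351 -0.267 0.064
endloop
endfacet
facet normal -0.112 -0.850 -0.515
outer loop
vertex -1.673 -1.901 -1.192
vertex -2.569 -1.933 -0.944
vertex -2.188 -1.531 -1.691
endloop
endfacet
facet normal 0.744 0.573 -0.343
outer loop
vertex -1.673 -1.901 -1.192
vertex -2.188 -1.531 -1.691
vertex -2.351 -0.267 0.064
endloop
endfacet
facet normal -0.485 0.219 -0.847
outer loop
vertex 0.532 0.043 0.255
vertex 2.261 0.772 -0.546
vertex 0.939 -1.664 -0.419
endloop
endfacet
facet normal -0.848 -0.357 0.392
outer loop
vertex 1.399 -1.872 0.386
vertex 0.532 0.043 0.255
vertex 0.939 -1.664 -0.419
endloop
endfacet
facet normal -0.485 0.219 -0.847
outer loop
vertex 0.939 -1.664 -0.419
vertex 2.261 0.772 -0.546
vertex 2.668 -0.935 -1.22
endloop
endfacet
facet normal 0.217 -0.908 -0.358
outer loop
vertex 2.668 -0.935 -1.22
vertex 1.399 -1.872 0.386
vertex 0.939 -1.664 -0.419
endloop
endfacet
facet normal -0.217 0.908 0.358
outer loop
vertex 0.532 0.043 0.255
vertex 2.721 0.564 0.259
vertex 2.261 0.772 -0.546
endloop
endfacet
facet normal -0.848 -0.357 0.392
outer loop
vertex 0.992 -0.165 1.06
vertex 0.532 0.043 0.255
vertex 1.399 -1.872 0.386
endloop
endfacet
facet normal -0.217 0.908 0.358
outer loop
vertex 0.992 -0.165 1.06
vertex 2.721 0.564 0.259
vertex 0.532 0.043 0.255
endloop
endfacet
facet normal 0.848 0.357 -0.392
outer loop
vertex 2.261 0.772 -0.546
vertex 2.721 0.564 0.259
vertex 2.668 -0.935 -1.22
endloop
endfacet
facet normal 0.217 -0.908 -0.358
outer loop
vertex 3.128 -1.143 -0.415
vertex 1.399 -1.872 0.386
vertex 2.668 -0.935 -1.22
endloop
endfacet
facet normal 0.848 0.357 -0.392
outer loop
vertex 2.668 -0.935 -1.22
vertex 2.721 0.564 0.259
vertex 3.128 -1.143 -0.415
endloop
endfacet
facet normal 0.485 -0.219 0.847
outer loop
vertex 3.128 -1.143 -0.415
vertex 0.992 -0.165 1.06
vertex 1.399 -1.872 0.386
endloop
endfacet
facet normal 0.485 -0.219 0.847
outer loop
vertex 2.721 0.564 0.259
vertex 0.992 -0.165 1.06
vertex 3.128 -1.143 -0.415
endloop
endfacet

endsolid


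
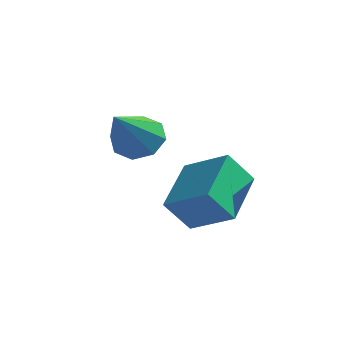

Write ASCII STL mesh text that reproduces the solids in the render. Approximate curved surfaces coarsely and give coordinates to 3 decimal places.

solid 
facet normal -0.434 -0.430 0.792
outer loop
vertex -1.235 2.061 0.368
vertex -2.681 2.196 -0.351
vertex -0.983 0.245 -0.48
endloop
endfacet
facet normal 0.892 -0.083 0.444
outer loop
vertex -0.419 0.804 -1.509
vertex -1.235 2.061 0.368
vertex -0.983 0.245 -0.48
endloop
endfacet
facet normal -0.433 -0.430 0.792
outer loop
vertex -0.983 0.245 -0.48
vertex -2.681 2.196 -0.351
vertex -2.429 0.38 -1.198
endloop
endfacet
facet normal 0.125 -0.899 -0.420
outer loop
vertex -2.429 0.38 -1.198
vertex -0.419 0.804 -1.509
vertex -0.983 0.245 -0.48
endloop
endfacet
facet normal -0.125 0.899 0.420
outer loop
vertex -1.235 2.061 0.368
vertex -2.117 2.755 -1.38
vertex -2.681 2.196 -0.351
endloop
endfacet
facet normal 0.892 -0.083 0.444
outer loop
vertex -0.671 2.62 -0.662
vertex -1.235 2.061 0.368
vertex -0.419 0.804 -1.509
endloop
endfacet
facet normal -0.124 0.899 0.420
outer loop
vertex -0.671 2.62 -0.662
vertex -2.117 2.755 -1.38
vertex -1.235 2.061 0.368
endloop
endfacet
facet normal -0.892 0.083 -0.444
outer loop
vertex -2.681 2.196 -0.351
vertex -2.117 2.755 -1.38
vertex -2.429 0.38 -1.198
endloop
endfacet
facet normal 0.125 -0.899 -0.420
outer loop
vertex -1.865 0.939 -2.228
vertex -0.419 0.804 -1.509
vertex -2.429 0.38 -1.198
endloop
endfacet
facet normal -0.892 0.083 -0.443
outer loop
vertex -2.429 0.38 -1.198
vertex -2.117 2.755 -1.38
vertex -1.865 0.939 -2.228
endloop
endfacet
facet normal 0.434 0.430 -0.792
outer loop
vertex -1.865 0.939 -2.228
vertex -0.671 2.62 -0.662
vertex -0.419 0.804 -1.509
endloop
endfacet
facet normal 0.433 0.430 -0.792
outer loop
vertex -2.117 2.755 -1.38
vertex -0.671 2.62 -0.662
vertex -1.865 0.939 -2.228
endloop
endfacet
facet normal -0.047 0.767 -0.640
outer loop
vertex -2.495 0.703 1.202
vertex -3.328 0.609 1.151
vertex -2.81 1.051 1.642
endloop
endfacet
facet normal 0.830 0.049 0.556
outer loop
vertex -2.495 0.703 1.202
vertex -2.81 1.051 1.642
vertex -3.232 -0.949 2.449
endloop
endfacet
facet normal -0.048 0.767 -0.640
outer loop
vertex -2.81 1.051 1.642
vertex -3.328 0.609 1.151
vertex -3.428 1.139 1.794
endloop
endfacet
facet normal 0.269 0.311 0.912
outer loop
vertex -2.81 1.051 1.642
vertex -3.428 1.139 1.794
vertex -3.232 -0.949 2.449
endloop
endfacet
facet normal -0.047 0.767 -0.640
outer loop
vertex -3.428 1.139 1.794
vertex -3.328 0.609 1.151
vertex -3.988 0.917 1.569
endloop
endfacet
facet normal -0.440 0.231 0.868
outer loop
vertex -3.428 1.139 1.794
vertex -3.988 0.917 1.569
vertex -3.232 -0.949 2.449
endloop
endfacet
facet normal -0.047 0.767 -0.640
outer loop
vertex -3.988 0.917 1.569
vertex -3.328 0.609 1.151
vertex -4.162 0.514 1.099
endloop
endfacet
facet normal -0.881 -0.145 0.450
outer loop
vertex -3.988 0.917 1.569
vertex -4.162 0.514 1.099
vertex -3.232 -0.949 2.449
endloop
endfacet
facet normal -0.048 0.767 -0.639
outer loop
vertex -4.162 0.514 1.099
vertex -3.328 0.609 1.151
vertex -3.847 0.167 0.659
endloop
endfacet
facet normal -0.796 -0.597 -0.099
outer loop
vertex -4.162 0.514 1.099
vertex -3.847 0.167 0.659
vertex -3.232 -0.949 2.449
endloop
endfacet
facet normal -0.047 0.767 -0.640
outer loop
vertex -3.847 0.167 0.659
vertex -3.328 0.609 1.151
vertex -3.229 0.078 0.507
endloop
endfacet
facet normal -0.236 -0.859 -0.455
outer loop
vertex -3.847 0.167 0.659
vertex -3.229 0.078 0.507
vertex -3.232 -0.949 2.449
endloop
endfacet
facet normal -0.047 0.767 -0.640
outer loop
vertex -3.229 0.078 0.507
vertex -3.328 0.609 1.151
vertex -2.669 0.3 0.732
endloop
endfacet
facet normal 0.474 -0.779 -0.411
outer loop
vertex -3.229 0.078 0.507
vertex -2.669 0.3 0.732
vertex -3.232 -0.949 2.449
endloop
endfacet
facet normal -0.047 0.767 -0.640
outer loop
vertex -2.669 0.3 0.732
vertex -3.328 0.609 1.151
vertex -2.495 0.703 1.202
endloop
endfacet
facet normal 0.915 -0.403 0.007
outer loop
vertex -2.669 0.3 0.732
vertex -2.495 0.703 1.202
vertex -3.232 -0.949 2.449
endloop
endfacet

endsolid


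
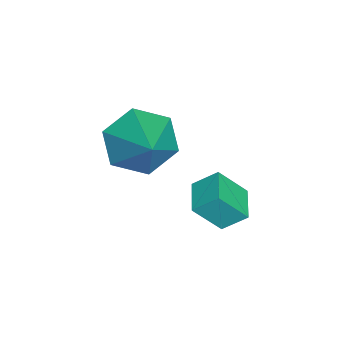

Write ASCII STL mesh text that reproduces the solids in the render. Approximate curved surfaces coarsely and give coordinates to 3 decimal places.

solid 
facet normal -0.747 -0.362 -0.558
outer loop
vertex -1.391 -0.113 1.76
vertex -2.081 0.53 2.266
vertex -1.584 0.869 1.381
endloop
endfacet
facet normal 0.914 0.023 -0.406
outer loop
vertex -1.391 -0.113 1.76
vertex -1.584 0.869 1.381
vertex -0.759 1.17 3.254
endloop
endfacet
facet normal -0.747 -0.362 -0.558
outer loop
vertex -1.584 0.869 1.381
vertex -2.081 0.53 2.266
vertex -2.274 1.512 1.888
endloop
endfacet
facet normal 0.492 0.800 -0.345
outer loop
vertex -1.584 0.869 1.381
vertex -2.274 1.512 1.888
vertex -0.759 1.17 3.254
endloop
endfacet
facet normal -0.747 -0.362 -0.558
outer loop
vertex -2.274 1.512 1.888
vertex -2.081 0.53 2.266
vertex -2.771 1.172 2.773
endloop
endfacet
facet normal -0.076 0.944 0.320
outer loop
vertex -2.274 1.512 1.888
vertex -2.771 1.172 2.773
vertex -0.759 1.17 3.254
endloop
endfacet
facet normal -0.747 -0.362 -0.558
outer loop
vertex -2.771 1.172 2.773
vertex -2.081 0.53 2.266
vertex -2.577 0.19 3.151
endloop
endfacet
facet normal -0.221 0.312 0.924
outer loop
vertex -2.771 1.172 2.773
vertex -2.577 0.19 3.151
vertex -0.759 1.17 3.254
endloop
endfacet
facet normal -0.747 -0.362 -0.558
outer loop
vertex -2.577 0.19 3.151
vertex -2.081 0.53 2.266
vertex -1.888 -0.452 2.645
endloop
endfacet
facet normal 0.201 -0.464 0.863
outer loop
vertex -2.577 0.19 3.151
vertex -1.888 -0.452 2.645
vertex -0.759 1.17 3.254
endloop
endfacet
facet normal -0.747 -0.362 -0.558
outer loop
vertex -1.888 -0.452 2.645
vertex -2.081 0.53 2.266
vertex -1.391 -0.113 1.76
endloop
endfacet
facet normal 0.768 -0.609 0.198
outer loop
vertex -1.888 -0.452 2.645
vertex -1.391 -0.113 1.76
vertex -0.759 1.17 3.254
endloop
endfacet
facet normal -0.970 -0.219 0.105
outer loop
vertex -0.551 2.924 2.912
vertex -0.807 3.637 2.034
vertex -0.463 2.264 2.352
endloop
endfacet
facet normal 0.221 -0.614 0.758
outer loop
vertex 0.507 2.483 2.246
vertex -0.551 2.924 2.912
vertex -0.463 2.264 2.352
endloop
endfacet
facet normal -0.970 -0.219 0.105
outer loop
vertex -0.463 2.264 2.352
vertex -0.807 3.637 2.034
vertex -0.719 2.977 1.473
endloop
endfacet
facet normal 0.101 -0.758 -0.644
outer loop
vertex -0.719 2.977 1.473
vertex 0.507 2.483 2.246
vertex -0.463 2.264 2.352
endloop
endfacet
facet normal -0.101 0.758 0.645
outer loop
vertex -0.551 2.924 2.912
vertex 0.163 3.856 1.928
vertex -0.807 3.637 2.034
endloop
endfacet
facet normal 0.221 -0.614 0.757
outer loop
vertex 0.419 3.143 2.807
vertex -0.551 2.924 2.912
vertex 0.507 2.483 2.246
endloop
endfacet
facet normal -0.101 0.758 0.644
outer loop
vertex 0.419 3.143 2.807
vertex 0.163 3.856 1.928
vertex -0.551 2.924 2.912
endloop
endfacet
facet normal -0.221 0.614 -0.757
outer loop
vertex -0.807 3.637 2.034
vertex 0.163 3.856 1.928
vertex -0.719 2.977 1.473
endloop
endfacet
facet normal 0.101 -0.758 -0.645
outer loop
vertex 0.251 3.196 1.368
vertex 0.507 2.483 2.246
vertex -0.719 2.977 1.473
endloop
endfacet
facet normal -0.221 0.614 -0.758
outer loop
vertex -0.719 2.977 1.473
vertex 0.163 3.856 1.928
vertex 0.251 3.196 1.368
endloop
endfacet
facet normal 0.970 0.219 -0.105
outer loop
vertex 0.251 3.196 1.368
vertex 0.419 3.143 2.807
vertex 0.507 2.483 2.246
endloop
endfacet
facet normal 0.970 0.219 -0.105
outer loop
vertex 0.163 3.856 1.928
vertex 0.419 3.143 2.807
vertex 0.251 3.196 1.368
endloop
endfacet

endsolid


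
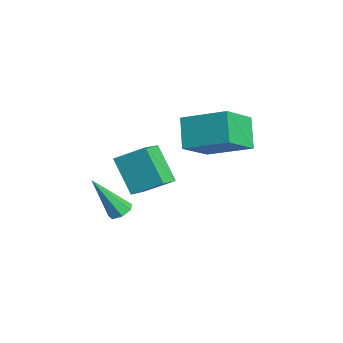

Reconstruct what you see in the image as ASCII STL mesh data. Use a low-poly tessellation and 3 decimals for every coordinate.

solid 
facet normal 0.100 0.515 -0.851
outer loop
vertex -1.131 0.402 -2.847
vertex -1.668 0.447 -2.883
vertex -1.317 0.779 -2.641
endloop
endfacet
facet normal 0.865 0.168 0.474
outer loop
vertex -1.131 0.402 -2.847
vertex -1.317 0.779 -2.641
vertex -1.872 -0.607 -1.137
endloop
endfacet
facet normal 0.101 0.514 -0.852
outer loop
vertex -1.317 0.779 -2.641
vertex -1.668 0.447 -2.883
vertex -1.767 0.907 -2.617
endloop
endfacet
facet normal 0.229 0.672 0.704
outer loop
vertex -1.317 0.779 -2.641
vertex -1.767 0.907 -2.617
vertex -1.872 -0.607 -1.137
endloop
endfacet
facet normal 0.099 0.514 -0.852
outer loop
vertex -1.767 0.907 -2.617
vertex -1.668 0.447 -2.883
vertex -2.143 0.688 -2.793
endloop
endfacet
facet normal -0.597 0.581 0.552
outer loop
vertex -1.767 0.907 -2.617
vertex -2.143 0.688 -2.793
vertex -1.872 -0.607 -1.137
endloop
endfacet
facet normal 0.100 0.515 -0.851
outer loop
vertex -2.143 0.688 -2.793
vertex -1.668 0.447 -2.883
vertex -2.16 0.288 -3.037
endloop
endfacet
facet normal -0.990 -0.038 0.132
outer loop
vertex -2.143 0.688 -2.793
vertex -2.16 0.288 -3.037
vertex -1.872 -0.607 -1.137
endloop
endfacet
facet normal 0.100 0.515 -0.851
outer loop
vertex -2.16 0.288 -3.037
vertex -1.668 0.447 -2.883
vertex -1.807 0.008 -3.165
endloop
endfacet
facet normal -0.655 -0.717 -0.238
outer loop
vertex -2.16 0.288 -3.037
vertex -1.807 0.008 -3.165
vertex -1.872 -0.607 -1.137
endloop
endfacet
facet normal 0.101 0.515 -0.851
outer loop
vertex -1.807 0.008 -3.165
vertex -1.668 0.447 -2.883
vertex -1.349 0.059 -3.08
endloop
endfacet
facet normal 0.158 -0.946 -0.282
outer loop
vertex -1.807 0.008 -3.165
vertex -1.349 0.059 -3.08
vertex -1.872 -0.607 -1.137
endloop
endfacet
facet normal 0.100 0.515 -0.851
outer loop
vertex -1.349 0.059 -3.08
vertex -1.668 0.447 -2.883
vertex -1.131 0.402 -2.847
endloop
endfacet
facet normal 0.833 -0.553 0.035
outer loop
vertex -1.349 0.059 -3.08
vertex -1.131 0.402 -2.847
vertex -1.872 -0.607 -1.137
endloop
endfacet
facet normal -0.518 0.668 -0.535
outer loop
vertex -1.797 3.788 1.372
vertex -0.662 5.26 2.111
vertex -0.85 3.622 0.247
endloop
endfacet
facet normal -0.568 -0.736 -0.369
outer loop
vertex 0.082 2.42 1.209
vertex -1.797 3.788 1.372
vertex -0.85 3.622 0.247
endloop
endfacet
facet normal -0.518 0.668 -0.534
outer loop
vertex -0.85 3.622 0.247
vertex -0.662 5.26 2.111
vertex 0.285 5.094 0.985
endloop
endfacet
facet normal 0.640 -0.112 -0.760
outer loop
vertex 0.285 5.094 0.985
vertex 0.082 2.42 1.209
vertex -0.85 3.622 0.247
endloop
endfacet
facet normal -0.640 0.112 0.760
outer loop
vertex -1.797 3.788 1.372
vertex 0.27 4.058 3.073
vertex -0.662 5.26 2.111
endloop
endfacet
facet normal -0.568 -0.736 -0.369
outer loop
vertex -0.865 2.586 2.335
vertex -1.797 3.788 1.372
vertex 0.082 2.42 1.209
endloop
endfacet
facet normal -0.640 0.113 0.760
outer loop
vertex -0.865 2.586 2.335
vertex 0.27 4.058 3.073
vertex -1.797 3.788 1.372
endloop
endfacet
facet normal 0.568 0.736 0.369
outer loop
vertex -0.662 5.26 2.111
vertex 0.27 4.058 3.073
vertex 0.285 5.094 0.985
endloop
endfacet
facet normal 0.640 -0.112 -0.760
outer loop
vertex 1.217 3.892 1.948
vertex 0.082 2.42 1.209
vertex 0.285 5.094 0.985
endloop
endfacet
facet normal 0.568 0.736 0.369
outer loop
vertex 0.285 5.094 0.985
vertex 0.27 4.058 3.073
vertex 1.217 3.892 1.948
endloop
endfacet
facet normal 0.518 -0.668 0.534
outer loop
vertex 1.217 3.892 1.948
vertex -0.865 2.586 2.335
vertex 0.082 2.42 1.209
endloop
endfacet
facet normal 0.518 -0.668 0.535
outer loop
vertex 0.27 4.058 3.073
vertex -0.865 2.586 2.335
vertex 1.217 3.892 1.948
endloop
endfacet
facet normal -0.581 -0.237 0.779
outer loop
vertex 0.04 1.04 1.435
vertex -0.749 1.701 1.048
vertex -0.505 -0.044 0.698
endloop
endfacet
facet normal 0.718 -0.600 0.352
outer loop
vertex 0.529 0.379 -0.688
vertex 0.04 1.04 1.435
vertex -0.505 -0.044 0.698
endloop
endfacet
facet normal -0.582 -0.237 0.778
outer loop
vertex -0.505 -0.044 0.698
vertex -0.749 1.701 1.048
vertex -1.294 0.617 0.31
endloop
endfacet
facet normal -0.384 -0.763 -0.519
outer loop
vertex -1.294 0.617 0.31
vertex 0.529 0.379 -0.688
vertex -0.505 -0.044 0.698
endloop
endfacet
facet normal 0.384 0.763 0.520
outer loop
vertex 0.04 1.04 1.435
vertex 0.285 2.124 -0.338
vertex -0.749 1.701 1.048
endloop
endfacet
facet normal 0.718 -0.601 0.352
outer loop
vertex 1.074 1.463 0.05
vertex 0.04 1.04 1.435
vertex 0.529 0.379 -0.688
endloop
endfacet
facet normal 0.384 0.763 0.520
outer loop
vertex 1.074 1.463 0.05
vertex 0.285 2.124 -0.338
vertex 0.04 1.04 1.435
endloop
endfacet
facet normal -0.718 0.601 -0.352
outer loop
vertex -0.749 1.701 1.048
vertex 0.285 2.124 -0.338
vertex -1.294 0.617 0.31
endloop
endfacet
facet normal -0.384 -0.763 -0.520
outer loop
vertex -0.26 1.04 -1.075
vertex 0.529 0.379 -0.688
vertex -1.294 0.617 0.31
endloop
endfacet
facet normal -0.718 0.600 -0.352
outer loop
vertex -1.294 0.617 0.31
vertex 0.285 2.124 -0.338
vertex -0.26 1.04 -1.075
endloop
endfacet
facet normal 0.581 0.238 -0.778
outer loop
vertex -0.26 1.04 -1.075
vertex 1.074 1.463 0.05
vertex 0.529 0.379 -0.688
endloop
endfacet
facet normal 0.581 0.237 -0.778
outer loop
vertex 0.285 2.124 -0.338
vertex 1.074 1.463 0.05
vertex -0.26 1.04 -1.075
endloop
endfacet

endsolid


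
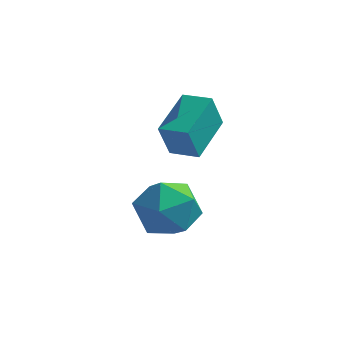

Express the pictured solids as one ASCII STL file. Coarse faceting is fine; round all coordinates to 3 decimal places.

solid 
facet normal -0.975 0.176 -0.137
outer loop
vertex -4.199 -1.977 1.35
vertex -3.959 -0.218 1.906
vertex -3.944 -1.593 0.028
endloop
endfacet
facet normal -0.129 -0.945 -0.300
outer loop
vertex -2.901 -1.782 0.174
vertex -4.199 -1.977 1.35
vertex -3.944 -1.593 0.028
endloop
endfacet
facet normal -0.975 0.176 -0.137
outer loop
vertex -3.944 -1.593 0.028
vertex -3.959 -0.218 1.906
vertex -3.704 0.165 0.584
endloop
endfacet
facet normal 0.182 0.274 -0.944
outer loop
vertex -3.704 0.165 0.584
vertex -2.901 -1.782 0.174
vertex -3.944 -1.593 0.028
endloop
endfacet
facet normal -0.182 -0.274 0.944
outer loop
vertex -4.199 -1.977 1.35
vertex -2.916 -0.407 2.052
vertex -3.959 -0.218 1.906
endloop
endfacet
facet normal -0.129 -0.946 -0.299
outer loop
vertex -3.156 -2.165 1.496
vertex -4.199 -1.977 1.35
vertex -2.901 -1.782 0.174
endloop
endfacet
facet normal -0.182 -0.274 0.944
outer loop
vertex -3.156 -2.165 1.496
vertex -2.916 -0.407 2.052
vertex -4.199 -1.977 1.35
endloop
endfacet
facet normal 0.129 0.945 0.299
outer loop
vertex -3.959 -0.218 1.906
vertex -2.916 -0.407 2.052
vertex -3.704 0.165 0.584
endloop
endfacet
facet normal 0.182 0.274 -0.945
outer loop
vertex -2.661 -0.023 0.73
vertex -2.901 -1.782 0.174
vertex -3.704 0.165 0.584
endloop
endfacet
facet normal 0.129 0.945 0.299
outer loop
vertex -3.704 0.165 0.584
vertex -2.916 -0.407 2.052
vertex -2.661 -0.023 0.73
endloop
endfacet
facet normal 0.975 -0.176 0.137
outer loop
vertex -2.661 -0.023 0.73
vertex -3.156 -2.165 1.496
vertex -2.901 -1.782 0.174
endloop
endfacet
facet normal 0.975 -0.176 0.137
outer loop
vertex -2.916 -0.407 2.052
vertex -3.156 -2.165 1.496
vertex -2.661 -0.023 0.73
endloop
endfacet
facet normal 0.369 0.307 0.877
outer loop
vertex -3.439 -1.326 -1.536
vertex -4.024 -2.259 -0.964
vertex -2.871 -2.42 -1.392
endloop
endfacet
facet normal 0.814 0.468 0.344
outer loop
vertex -3.439 -1.326 -1.536
vertex -2.871 -2.42 -1.392
vertex -2.771 -1.806 -2.465
endloop
endfacet
facet normal 0.461 0.879 -0.122
outer loop
vertex -3.439 -1.326 -1.536
vertex -2.771 -1.806 -2.465
vertex -3.862 -1.266 -2.701
endloop
endfacet
facet normal -0.202 0.972 0.123
outer loop
vertex -3.439 -1.326 -1.536
vertex -3.862 -1.266 -2.701
vertex -4.637 -1.545 -1.773
endloop
endfacet
facet normal -0.260 0.618 0.742
outer loop
vertex -3.439 -1.326 -1.536
vertex -4.637 -1.545 -1.773
vertex -4.024 -2.259 -0.964
endloop
endfacet
facet normal 0.990 -0.139 0.013
outer loop
vertex -2.771 -1.806 -2.465
vertex -2.871 -2.42 -1.392
vertex -2.943 -3.035 -2.467
endloop
endfacet
facet normal 0.270 -0.399 0.876
outer loop
vertex -2.871 -2.42 -1.392
vertex -4.024 -2.259 -0.964
vertex -3.718 -3.314 -1.539
endloop
endfacet
facet normal -0.747 0.103 0.657
outer loop
vertex -4.024 -2.259 -0.964
vertex -4.637 -1.545 -1.773
vertex -4.809 -2.774 -1.775
endloop
endfacet
facet normal -0.653 0.675 -0.343
outer loop
vertex -4.637 -1.545 -1.773
vertex -3.862 -1.266 -2.701
vertex -4.709 -2.16 -2.848
endloop
endfacet
facet normal 0.420 0.525 -0.740
outer loop
vertex -3.862 -1.266 -2.701
vertex -2.771 -1.806 -2.465
vertex -3.556 -2.321 -3.276
endloop
endfacet
facet normal 0.202 -0.972 -0.123
outer loop
vertex -4.141 -3.254 -2.704
vertex -2.943 -3.035 -2.467
vertex -3.718 -3.314 -1.539
endloop
endfacet
facet normal -0.461 -0.879 0.122
outer loop
vertex -4.141 -3.254 -2.704
vertex -3.718 -3.314 -1.539
vertex -4.809 -2.774 -1.775
endloop
endfacet
facet normal -0.814 -0.468 -0.344
outer loop
vertex -4.141 -3.254 -2.704
vertex -4.809 -2.774 -1.775
vertex -4.709 -2.16 -2.848
endloop
endfacet
facet normal -0.369 -0.307 -0.877
outer loop
vertex -4.141 -3.254 -2.704
vertex -4.709 -2.16 -2.848
vertex -3.556 -2.321 -3.276
endloop
endfacet
facet normal 0.260 -0.618 -0.742
outer loop
vertex -4.141 -3.254 -2.704
vertex -3.556 -2.321 -3.276
vertex -2.943 -3.035 -2.467
endloop
endfacet
facet normal 0.653 -0.675 0.343
outer loop
vertex -3.718 -3.314 -1.539
vertex -2.943 -3.035 -2.467
vertex -2.871 -2.42 -1.392
endloop
endfacet
facet normal -0.420 -0.525 0.740
outer loop
vertex -4.809 -2.774 -1.775
vertex -3.718 -3.314 -1.539
vertex -4.024 -2.259 -0.964
endloop
endfacet
facet normal -0.990 0.139 -0.013
outer loop
vertex -4.709 -2.16 -2.848
vertex -4.809 -2.774 -1.775
vertex -4.637 -1.545 -1.773
endloop
endfacet
facet normal -0.270 0.399 -0.876
outer loop
vertex -3.556 -2.321 -3.276
vertex -4.709 -2.16 -2.848
vertex -3.862 -1.266 -2.701
endloop
endfacet
facet normal 0.747 -0.103 -0.657
outer loop
vertex -2.943 -3.035 -2.467
vertex -3.556 -2.321 -3.276
vertex -2.771 -1.806 -2.465
endloop
endfacet

endsolid


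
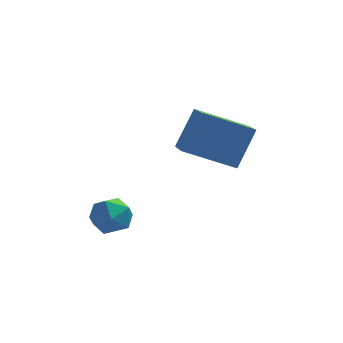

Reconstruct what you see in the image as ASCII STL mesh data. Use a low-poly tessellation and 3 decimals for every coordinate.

solid 
facet normal -0.998 0.058 -0.032
outer loop
vertex -3.819 -1.454 1.817
vertex -3.866 -1.931 2.429
vertex -3.825 -1.162 2.538
endloop
endfacet
facet normal -0.700 0.660 -0.273
outer loop
vertex -3.819 -1.454 1.817
vertex -3.825 -1.162 2.538
vertex -3.341 -0.869 2.004
endloop
endfacet
facet normal -0.280 0.492 -0.824
outer loop
vertex -3.819 -1.454 1.817
vertex -3.341 -0.869 2.004
vertex -3.083 -1.458 1.565
endloop
endfacet
facet normal -0.318 -0.213 -0.924
outer loop
vertex -3.819 -1.454 1.817
vertex -3.083 -1.458 1.565
vertex -3.408 -2.114 1.828
endloop
endfacet
facet normal -0.762 -0.481 -0.434
outer loop
vertex -3.819 -1.454 1.817
vertex -3.408 -2.114 1.828
vertex -3.866 -1.931 2.429
endloop
endfacet
facet normal -0.288 0.925 0.247
outer loop
vertex -3.341 -0.869 2.004
vertex -3.825 -1.162 2.538
vertex -3.092 -0.986 2.732
endloop
endfacet
facet normal -0.770 -0.049 0.636
outer loop
vertex -3.825 -1.162 2.538
vertex -3.866 -1.931 2.429
vertex -3.417 -1.642 2.995
endloop
endfacet
facet normal -0.388 -0.921 -0.015
outer loop
vertex -3.866 -1.931 2.429
vertex -3.408 -2.114 1.828
vertex -3.159 -2.231 2.556
endloop
endfacet
facet normal 0.331 -0.488 -0.808
outer loop
vertex -3.408 -2.114 1.828
vertex -3.083 -1.458 1.565
vertex -2.675 -1.938 2.022
endloop
endfacet
facet normal 0.394 0.654 -0.646
outer loop
vertex -3.083 -1.458 1.565
vertex -3.341 -0.869 2.004
vertex -2.634 -1.169 2.131
endloop
endfacet
facet normal 0.318 0.213 0.924
outer loop
vertex -2.681 -1.646 2.743
vertex -3.092 -0.986 2.732
vertex -3.417 -1.642 2.995
endloop
endfacet
facet normal 0.280 -0.492 0.824
outer loop
vertex -2.681 -1.646 2.743
vertex -3.417 -1.642 2.995
vertex -3.159 -2.231 2.556
endloop
endfacet
facet normal 0.700 -0.660 0.273
outer loop
vertex -2.681 -1.646 2.743
vertex -3.159 -2.231 2.556
vertex -2.675 -1.938 2.022
endloop
endfacet
facet normal 0.998 -0.058 0.032
outer loop
vertex -2.681 -1.646 2.743
vertex -2.675 -1.938 2.022
vertex -2.634 -1.169 2.131
endloop
endfacet
facet normal 0.762 0.481 0.434
outer loop
vertex -2.681 -1.646 2.743
vertex -2.634 -1.169 2.131
vertex -3.092 -0.986 2.732
endloop
endfacet
facet normal -0.331 0.488 0.808
outer loop
vertex -3.417 -1.642 2.995
vertex -3.092 -0.986 2.732
vertex -3.825 -1.162 2.538
endloop
endfacet
facet normal -0.394 -0.654 0.646
outer loop
vertex -3.159 -2.231 2.556
vertex -3.417 -1.642 2.995
vertex -3.866 -1.931 2.429
endloop
endfacet
facet normal 0.288 -0.925 -0.247
outer loop
vertex -2.675 -1.938 2.022
vertex -3.159 -2.231 2.556
vertex -3.408 -2.114 1.828
endloop
endfacet
facet normal 0.770 0.049 -0.636
outer loop
vertex -2.634 -1.169 2.131
vertex -2.675 -1.938 2.022
vertex -3.083 -1.458 1.565
endloop
endfacet
facet normal 0.388 0.921 0.015
outer loop
vertex -3.092 -0.986 2.732
vertex -2.634 -1.169 2.131
vertex -3.341 -0.869 2.004
endloop
endfacet
facet normal -0.919 -0.041 0.393
outer loop
vertex -0.754 1.555 5.246
vertex -1.071 2.927 4.649
vertex -1.305 0.834 3.88
endloop
endfacet
facet normal 0.207 -0.897 0.390
outer loop
vertex 0.451 0.913 3.131
vertex -0.754 1.555 5.246
vertex -1.305 0.834 3.88
endloop
endfacet
facet normal -0.919 -0.041 0.392
outer loop
vertex -1.305 0.834 3.88
vertex -1.071 2.927 4.649
vertex -1.621 2.206 3.283
endloop
endfacet
facet normal -0.336 -0.440 -0.833
outer loop
vertex -1.621 2.206 3.283
vertex 0.451 0.913 3.131
vertex -1.305 0.834 3.88
endloop
endfacet
facet normal 0.336 0.440 0.833
outer loop
vertex -0.754 1.555 5.246
vertex 0.685 3.006 3.9
vertex -1.071 2.927 4.649
endloop
endfacet
facet normal 0.207 -0.897 0.390
outer loop
vertex 1.001 1.634 4.497
vertex -0.754 1.555 5.246
vertex 0.451 0.913 3.131
endloop
endfacet
facet normal 0.336 0.440 0.833
outer loop
vertex 1.001 1.634 4.497
vertex 0.685 3.006 3.9
vertex -0.754 1.555 5.246
endloop
endfacet
facet normal -0.207 0.897 -0.390
outer loop
vertex -1.071 2.927 4.649
vertex 0.685 3.006 3.9
vertex -1.621 2.206 3.283
endloop
endfacet
facet normal -0.336 -0.440 -0.833
outer loop
vertex 0.134 2.285 2.534
vertex 0.451 0.913 3.131
vertex -1.621 2.206 3.283
endloop
endfacet
facet normal -0.207 0.897 -0.390
outer loop
vertex -1.621 2.206 3.283
vertex 0.685 3.006 3.9
vertex 0.134 2.285 2.534
endloop
endfacet
facet normal 0.919 0.042 -0.392
outer loop
vertex 0.134 2.285 2.534
vertex 1.001 1.634 4.497
vertex 0.451 0.913 3.131
endloop
endfacet
facet normal 0.919 0.041 -0.392
outer loop
vertex 0.685 3.006 3.9
vertex 1.001 1.634 4.497
vertex 0.134 2.285 2.534
endloop
endfacet

endsolid


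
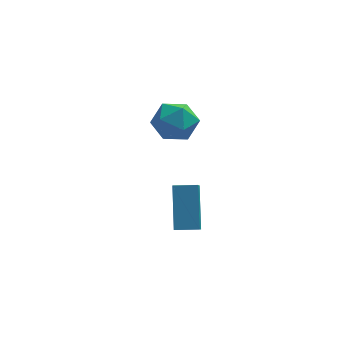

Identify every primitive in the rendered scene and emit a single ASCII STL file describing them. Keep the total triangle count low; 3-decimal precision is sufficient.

solid 
facet normal -0.332 -0.107 0.937
outer loop
vertex -3.122 3.459 3.268
vertex -3.227 2.393 3.109
vertex -2.295 2.795 3.485
endloop
endfacet
facet normal 0.122 0.442 0.888
outer loop
vertex -3.122 3.459 3.268
vertex -2.295 2.795 3.485
vertex -2.114 3.741 2.989
endloop
endfacet
facet normal -0.139 0.902 0.409
outer loop
vertex -3.122 3.459 3.268
vertex -2.114 3.741 2.989
vertex -2.936 3.924 2.307
endloop
endfacet
facet normal -0.754 0.636 0.162
outer loop
vertex -3.122 3.459 3.268
vertex -2.936 3.924 2.307
vertex -3.624 3.09 2.381
endloop
endfacet
facet normal -0.873 0.013 0.488
outer loop
vertex -3.122 3.459 3.268
vertex -3.624 3.09 2.381
vertex -3.227 2.393 3.109
endloop
endfacet
facet normal 0.742 0.194 0.641
outer loop
vertex -2.114 3.741 2.989
vertex -2.295 2.795 3.485
vertex -1.596 2.85 2.659
endloop
endfacet
facet normal 0.009 -0.694 0.719
outer loop
vertex -2.295 2.795 3.485
vertex -3.227 2.393 3.109
vertex -2.284 2.016 2.733
endloop
endfacet
facet normal -0.866 -0.501 -0.007
outer loop
vertex -3.227 2.393 3.109
vertex -3.624 3.09 2.381
vertex -3.106 2.199 2.051
endloop
endfacet
facet normal -0.674 0.508 -0.536
outer loop
vertex -3.624 3.09 2.381
vertex -2.936 3.924 2.307
vertex -2.925 3.145 1.555
endloop
endfacet
facet normal 0.321 0.937 -0.135
outer loop
vertex -2.936 3.924 2.307
vertex -2.114 3.741 2.989
vertex -1.993 3.547 1.931
endloop
endfacet
facet normal 0.754 -0.636 -0.162
outer loop
vertex -2.098 2.481 1.772
vertex -1.596 2.85 2.659
vertex -2.284 2.016 2.733
endloop
endfacet
facet normal 0.139 -0.902 -0.409
outer loop
vertex -2.098 2.481 1.772
vertex -2.284 2.016 2.733
vertex -3.106 2.199 2.051
endloop
endfacet
facet normal -0.122 -0.442 -0.888
outer loop
vertex -2.098 2.481 1.772
vertex -3.106 2.199 2.051
vertex -2.925 3.145 1.555
endloop
endfacet
facet normal 0.332 0.107 -0.937
outer loop
vertex -2.098 2.481 1.772
vertex -2.925 3.145 1.555
vertex -1.993 3.547 1.931
endloop
endfacet
facet normal 0.873 -0.013 -0.488
outer loop
vertex -2.098 2.481 1.772
vertex -1.993 3.547 1.931
vertex -1.596 2.85 2.659
endloop
endfacet
facet normal 0.674 -0.508 0.536
outer loop
vertex -2.284 2.016 2.733
vertex -1.596 2.85 2.659
vertex -2.295 2.795 3.485
endloop
endfacet
facet normal -0.321 -0.937 0.135
outer loop
vertex -3.106 2.199 2.051
vertex -2.284 2.016 2.733
vertex -3.227 2.393 3.109
endloop
endfacet
facet normal -0.742 -0.194 -0.641
outer loop
vertex -2.925 3.145 1.555
vertex -3.106 2.199 2.051
vertex -3.624 3.09 2.381
endloop
endfacet
facet normal -0.009 0.694 -0.719
outer loop
vertex -1.993 3.547 1.931
vertex -2.925 3.145 1.555
vertex -2.936 3.924 2.307
endloop
endfacet
facet normal 0.866 0.501 0.007
outer loop
vertex -1.596 2.85 2.659
vertex -1.993 3.547 1.931
vertex -2.114 3.741 2.989
endloop
endfacet
facet normal -0.997 0.045 -0.060
outer loop
vertex -2.784 -1.343 2.07
vertex -2.693 -0.42 1.247
vertex -2.754 -2.715 0.533
endloop
endfacet
facet normal -0.074 -0.745 0.663
outer loop
vertex -1.767 -2.76 0.593
vertex -2.784 -1.343 2.07
vertex -2.754 -2.715 0.533
endloop
endfacet
facet normal -0.997 0.045 -0.060
outer loop
vertex -2.754 -2.715 0.533
vertex -2.693 -0.42 1.247
vertex -2.663 -1.792 -0.289
endloop
endfacet
facet normal 0.015 -0.666 -0.746
outer loop
vertex -2.663 -1.792 -0.289
vertex -1.767 -2.76 0.593
vertex -2.754 -2.715 0.533
endloop
endfacet
facet normal -0.015 0.666 0.746
outer loop
vertex -2.784 -1.343 2.07
vertex -1.706 -0.465 1.307
vertex -2.693 -0.42 1.247
endloop
endfacet
facet normal -0.074 -0.744 0.664
outer loop
vertex -1.797 -1.388 2.129
vertex -2.784 -1.343 2.07
vertex -1.767 -2.76 0.593
endloop
endfacet
facet normal -0.014 0.666 0.746
outer loop
vertex -1.797 -1.388 2.129
vertex -1.706 -0.465 1.307
vertex -2.784 -1.343 2.07
endloop
endfacet
facet normal 0.074 0.744 -0.664
outer loop
vertex -2.693 -0.42 1.247
vertex -1.706 -0.465 1.307
vertex -2.663 -1.792 -0.289
endloop
endfacet
facet normal 0.014 -0.666 -0.746
outer loop
vertex -1.676 -1.837 -0.23
vertex -1.767 -2.76 0.593
vertex -2.663 -1.792 -0.289
endloop
endfacet
facet normal 0.074 0.745 -0.663
outer loop
vertex -2.663 -1.792 -0.289
vertex -1.706 -0.465 1.307
vertex -1.676 -1.837 -0.23
endloop
endfacet
facet normal 0.997 -0.045 0.060
outer loop
vertex -1.676 -1.837 -0.23
vertex -1.797 -1.388 2.129
vertex -1.767 -2.76 0.593
endloop
endfacet
facet normal 0.997 -0.045 0.060
outer loop
vertex -1.706 -0.465 1.307
vertex -1.797 -1.388 2.129
vertex -1.676 -1.837 -0.23
endloop
endfacet

endsolid
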